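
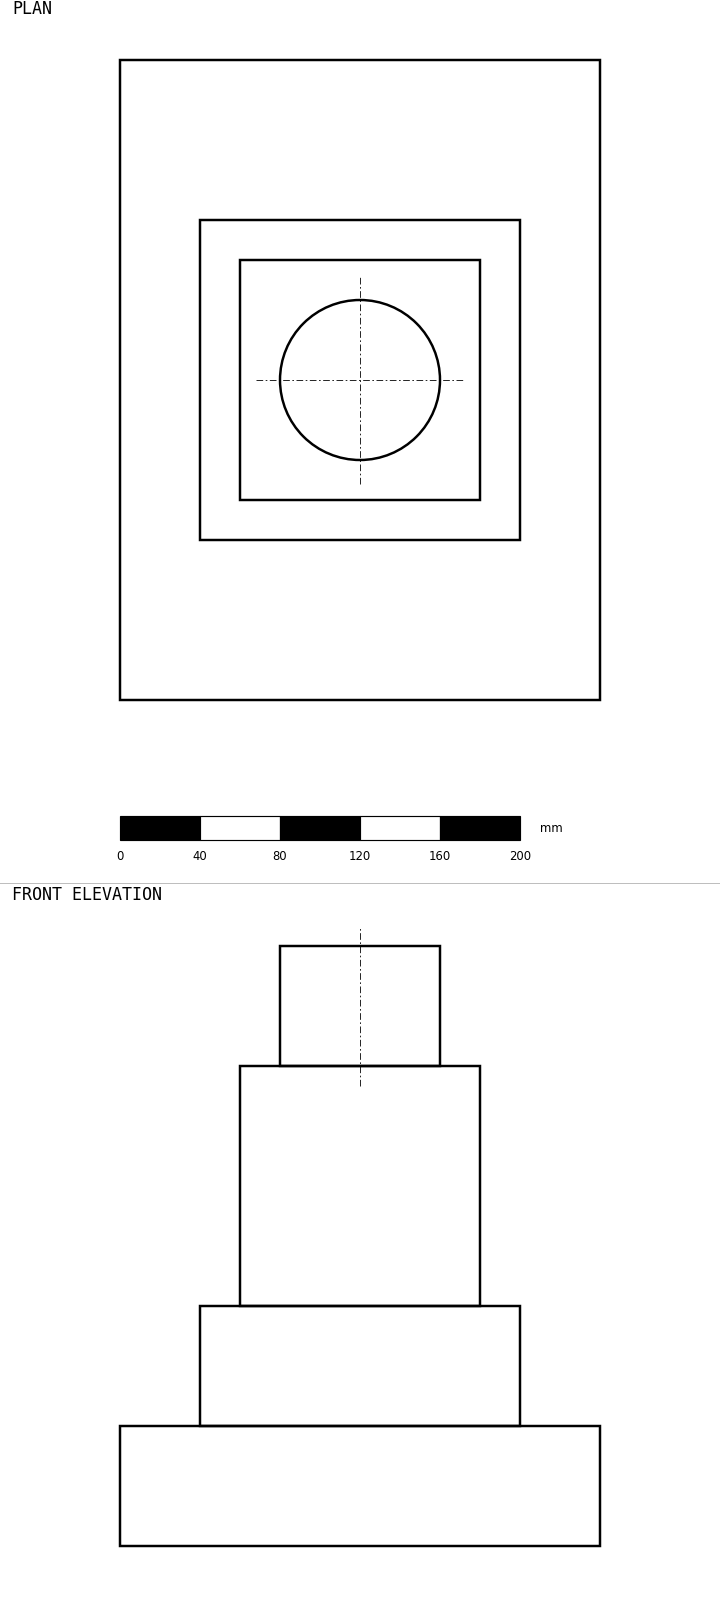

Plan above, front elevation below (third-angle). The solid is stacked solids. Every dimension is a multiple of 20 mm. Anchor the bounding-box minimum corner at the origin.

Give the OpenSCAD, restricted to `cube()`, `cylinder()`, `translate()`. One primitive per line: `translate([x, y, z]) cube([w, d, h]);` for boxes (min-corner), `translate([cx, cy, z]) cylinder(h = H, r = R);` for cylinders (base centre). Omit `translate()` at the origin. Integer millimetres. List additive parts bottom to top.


cube([240, 320, 60]);
translate([40, 80, 60]) cube([160, 160, 60]);
translate([60, 100, 120]) cube([120, 120, 120]);
translate([120, 160, 240]) cylinder(h = 60, r = 40);


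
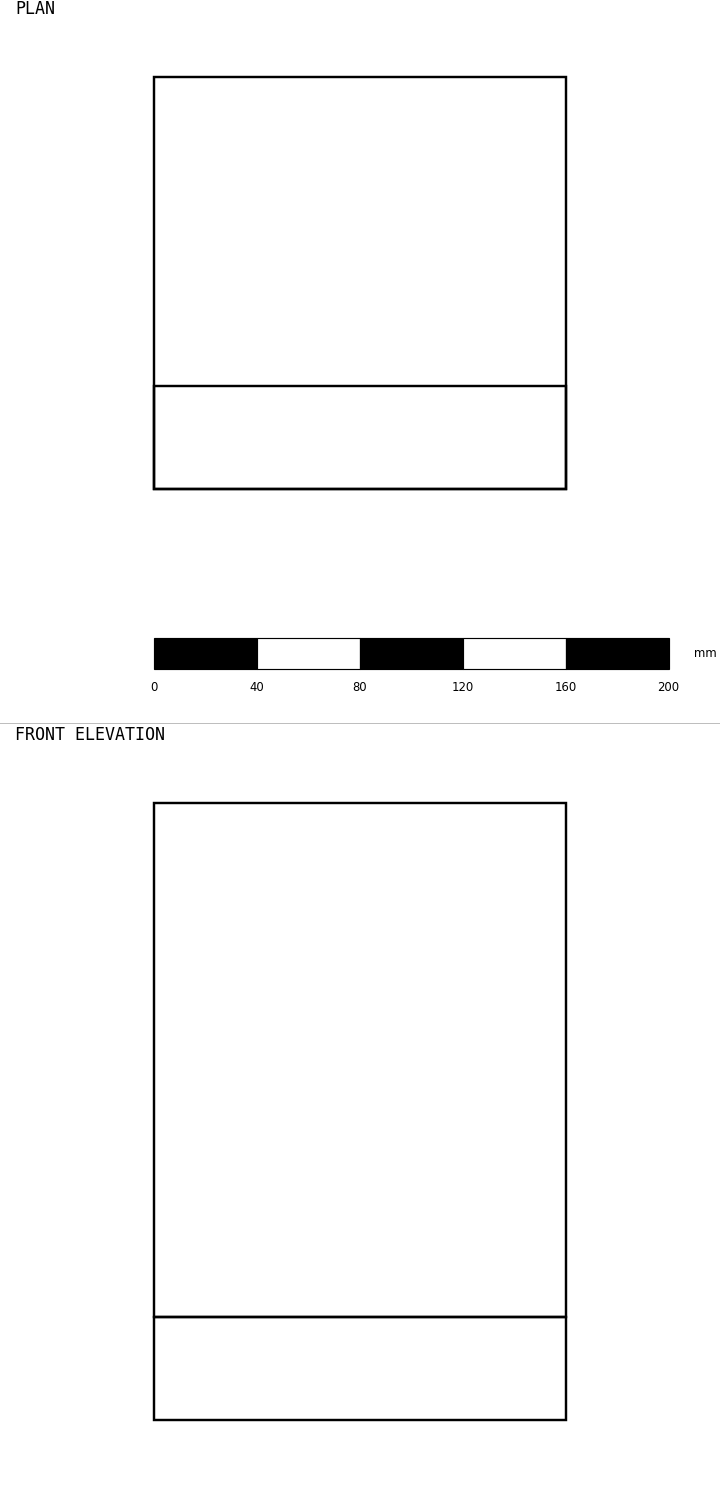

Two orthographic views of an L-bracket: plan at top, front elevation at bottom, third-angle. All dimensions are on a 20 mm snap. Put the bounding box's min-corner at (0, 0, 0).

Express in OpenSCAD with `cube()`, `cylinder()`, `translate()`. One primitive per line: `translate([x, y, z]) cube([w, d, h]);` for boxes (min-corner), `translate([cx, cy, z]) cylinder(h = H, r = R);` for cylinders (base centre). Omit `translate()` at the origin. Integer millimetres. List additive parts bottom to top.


cube([160, 160, 40]);
translate([0, 0, 40]) cube([160, 40, 200]);


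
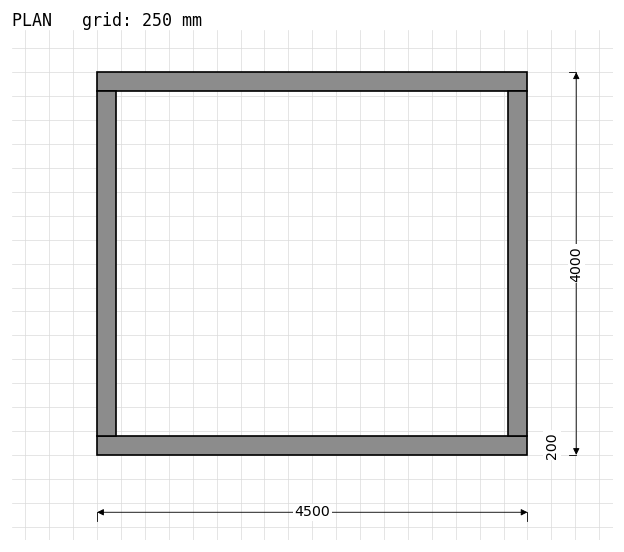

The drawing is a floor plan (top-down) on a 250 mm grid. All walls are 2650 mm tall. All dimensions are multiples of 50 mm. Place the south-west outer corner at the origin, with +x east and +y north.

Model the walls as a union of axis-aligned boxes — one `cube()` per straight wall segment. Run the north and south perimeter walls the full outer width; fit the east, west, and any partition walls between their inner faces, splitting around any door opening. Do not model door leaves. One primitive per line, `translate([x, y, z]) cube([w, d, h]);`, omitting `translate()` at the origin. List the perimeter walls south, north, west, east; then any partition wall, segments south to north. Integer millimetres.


cube([4500, 200, 2650]);
translate([0, 3800, 0]) cube([4500, 200, 2650]);
translate([0, 200, 0]) cube([200, 3600, 2650]);
translate([4300, 200, 0]) cube([200, 3600, 2650]);


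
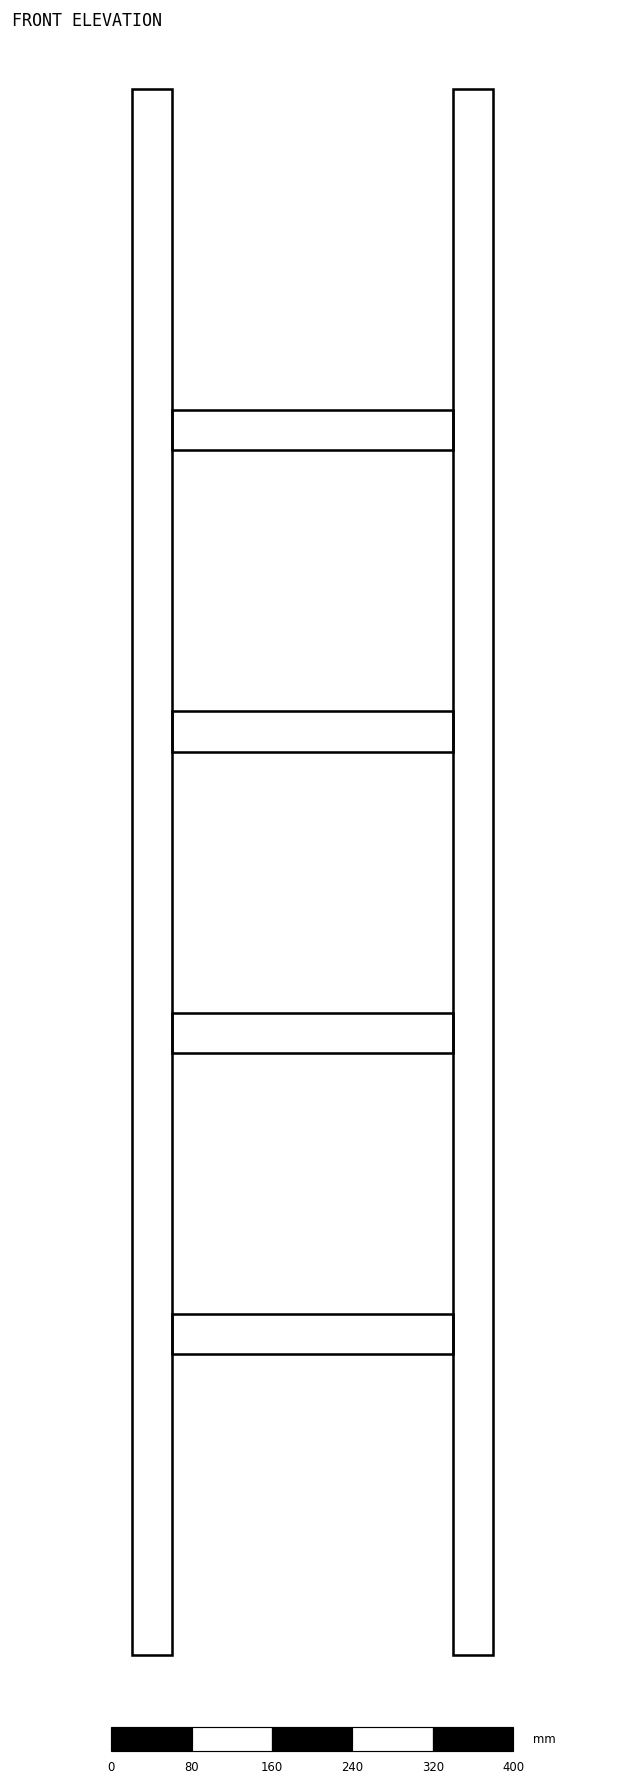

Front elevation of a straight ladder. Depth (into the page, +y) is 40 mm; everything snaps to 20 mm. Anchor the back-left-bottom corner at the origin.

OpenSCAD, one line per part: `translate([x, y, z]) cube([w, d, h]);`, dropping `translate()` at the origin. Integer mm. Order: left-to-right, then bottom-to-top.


cube([40, 40, 1560]);
translate([40, 0, 300]) cube([280, 40, 40]);
translate([40, 0, 600]) cube([280, 40, 40]);
translate([40, 0, 900]) cube([280, 40, 40]);
translate([40, 0, 1200]) cube([280, 40, 40]);
translate([320, 0, 0]) cube([40, 40, 1560]);


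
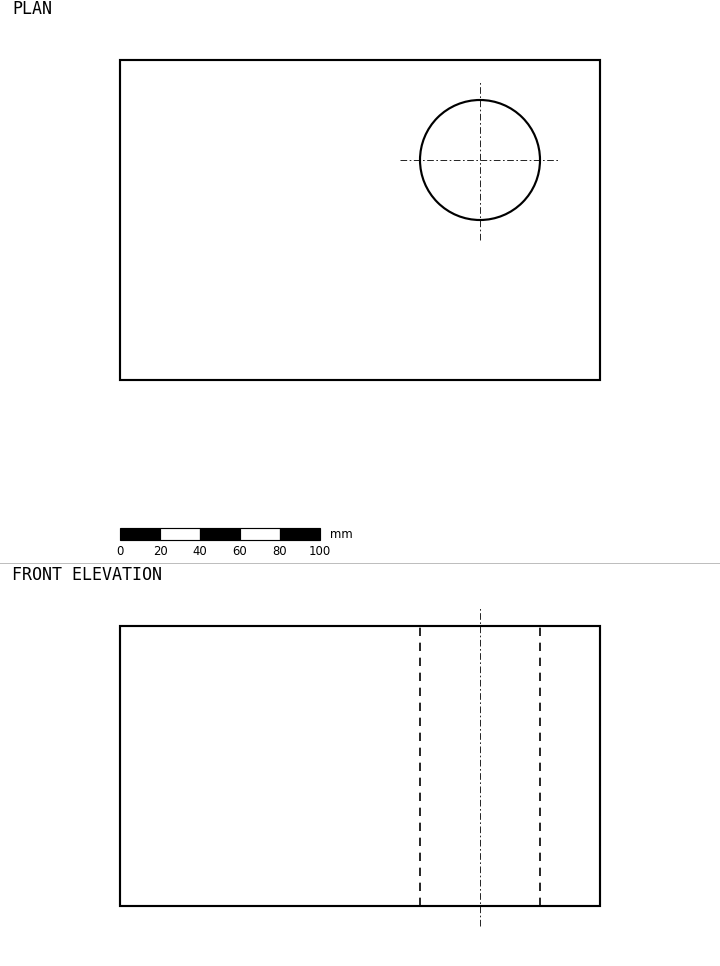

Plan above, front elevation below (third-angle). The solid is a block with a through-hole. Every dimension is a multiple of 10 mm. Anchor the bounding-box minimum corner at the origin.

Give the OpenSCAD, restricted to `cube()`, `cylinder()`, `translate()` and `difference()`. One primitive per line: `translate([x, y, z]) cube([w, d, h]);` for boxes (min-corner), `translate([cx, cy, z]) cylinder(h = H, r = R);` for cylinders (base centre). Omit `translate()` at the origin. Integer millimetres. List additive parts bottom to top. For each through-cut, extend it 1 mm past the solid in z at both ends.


difference() {
  cube([240, 160, 140]);
  translate([180, 110, -1]) cylinder(h = 142, r = 30);
}


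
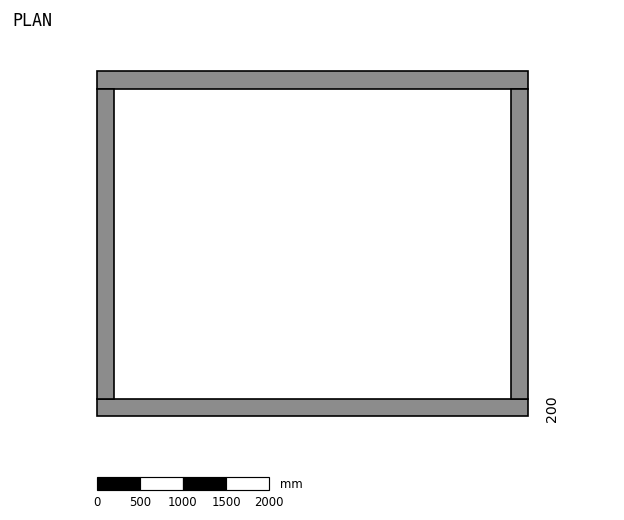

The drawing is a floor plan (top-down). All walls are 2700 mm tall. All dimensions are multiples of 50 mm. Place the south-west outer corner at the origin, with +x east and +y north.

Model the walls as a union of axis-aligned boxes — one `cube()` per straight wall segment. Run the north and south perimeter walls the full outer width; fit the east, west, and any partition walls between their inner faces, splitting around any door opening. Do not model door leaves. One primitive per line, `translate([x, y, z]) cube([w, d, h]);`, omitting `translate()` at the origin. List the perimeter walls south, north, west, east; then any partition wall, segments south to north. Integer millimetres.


cube([5000, 200, 2700]);
translate([0, 3800, 0]) cube([5000, 200, 2700]);
translate([0, 200, 0]) cube([200, 3600, 2700]);
translate([4800, 200, 0]) cube([200, 3600, 2700]);


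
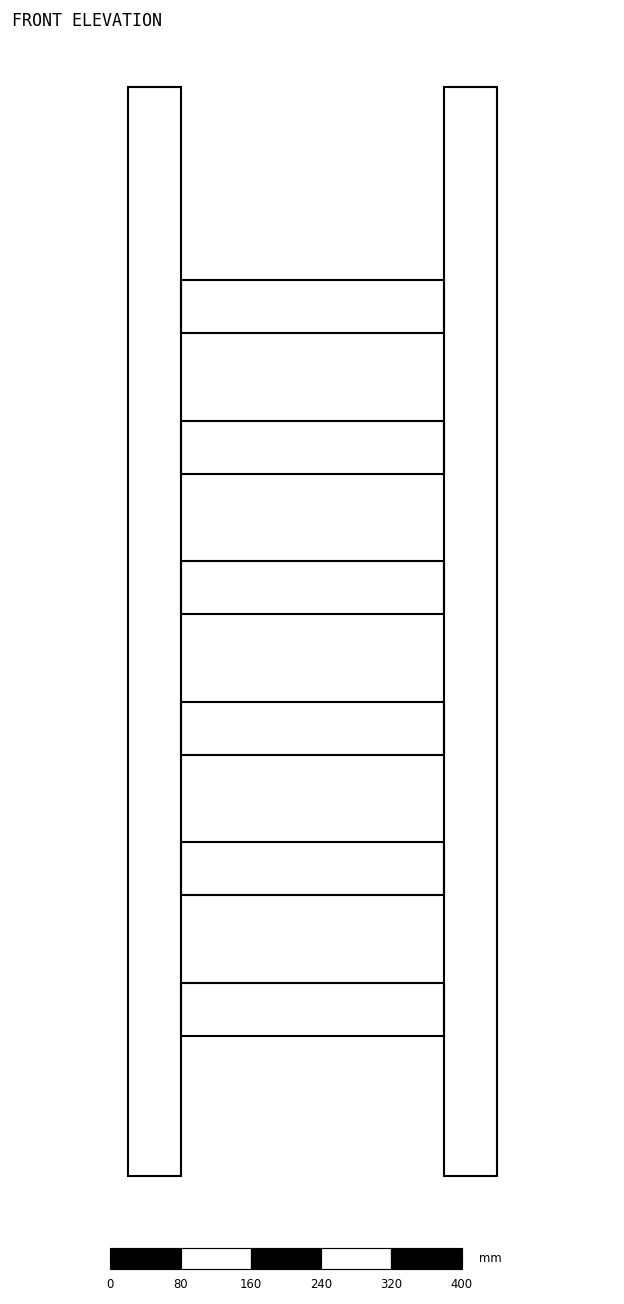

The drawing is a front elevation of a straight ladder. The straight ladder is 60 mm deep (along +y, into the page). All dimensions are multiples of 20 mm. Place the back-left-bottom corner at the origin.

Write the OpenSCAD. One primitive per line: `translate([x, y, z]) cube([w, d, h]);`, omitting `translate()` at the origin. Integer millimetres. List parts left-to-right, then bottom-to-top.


cube([60, 60, 1240]);
translate([60, 0, 160]) cube([300, 60, 60]);
translate([60, 0, 320]) cube([300, 60, 60]);
translate([60, 0, 480]) cube([300, 60, 60]);
translate([60, 0, 640]) cube([300, 60, 60]);
translate([60, 0, 800]) cube([300, 60, 60]);
translate([60, 0, 960]) cube([300, 60, 60]);
translate([360, 0, 0]) cube([60, 60, 1240]);


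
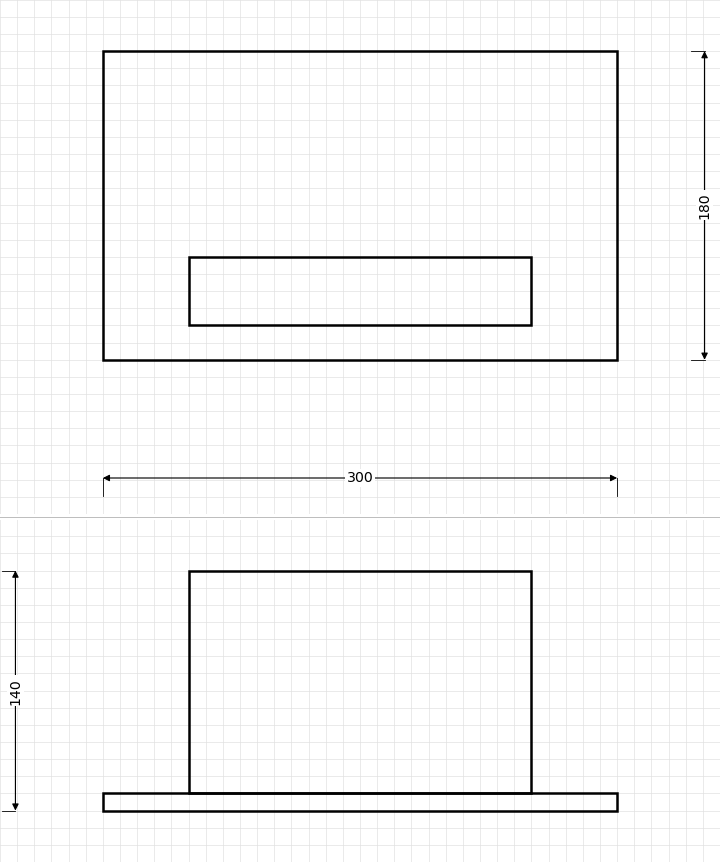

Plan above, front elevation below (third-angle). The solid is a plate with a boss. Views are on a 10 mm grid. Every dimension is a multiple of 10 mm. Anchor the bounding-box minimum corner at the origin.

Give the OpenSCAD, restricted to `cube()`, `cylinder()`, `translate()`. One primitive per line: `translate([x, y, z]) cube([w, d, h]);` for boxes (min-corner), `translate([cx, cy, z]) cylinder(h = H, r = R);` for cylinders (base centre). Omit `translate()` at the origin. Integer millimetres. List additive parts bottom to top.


cube([300, 180, 10]);
translate([50, 20, 10]) cube([200, 40, 130]);


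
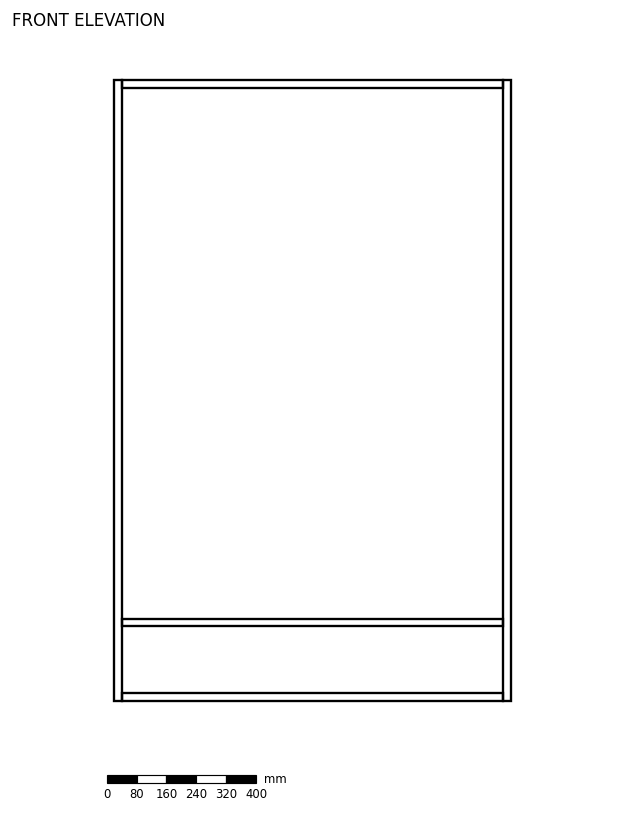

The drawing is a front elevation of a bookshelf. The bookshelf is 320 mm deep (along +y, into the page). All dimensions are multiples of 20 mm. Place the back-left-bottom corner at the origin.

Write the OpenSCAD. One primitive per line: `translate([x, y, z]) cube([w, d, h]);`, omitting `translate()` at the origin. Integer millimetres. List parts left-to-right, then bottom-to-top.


cube([20, 320, 1660]);
translate([20, 0, 0]) cube([1020, 320, 20]);
translate([20, 0, 200]) cube([1020, 320, 20]);
translate([20, 0, 1640]) cube([1020, 320, 20]);
translate([1040, 0, 0]) cube([20, 320, 1660]);


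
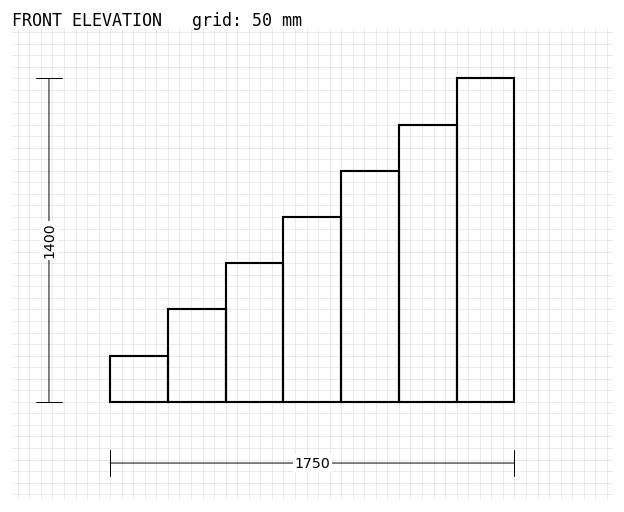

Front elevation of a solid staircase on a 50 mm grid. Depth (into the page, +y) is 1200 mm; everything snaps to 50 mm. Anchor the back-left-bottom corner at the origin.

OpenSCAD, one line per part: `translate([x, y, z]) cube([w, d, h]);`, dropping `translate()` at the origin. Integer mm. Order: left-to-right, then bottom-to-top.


cube([250, 1200, 200]);
translate([250, 0, 0]) cube([250, 1200, 400]);
translate([500, 0, 0]) cube([250, 1200, 600]);
translate([750, 0, 0]) cube([250, 1200, 800]);
translate([1000, 0, 0]) cube([250, 1200, 1000]);
translate([1250, 0, 0]) cube([250, 1200, 1200]);
translate([1500, 0, 0]) cube([250, 1200, 1400]);


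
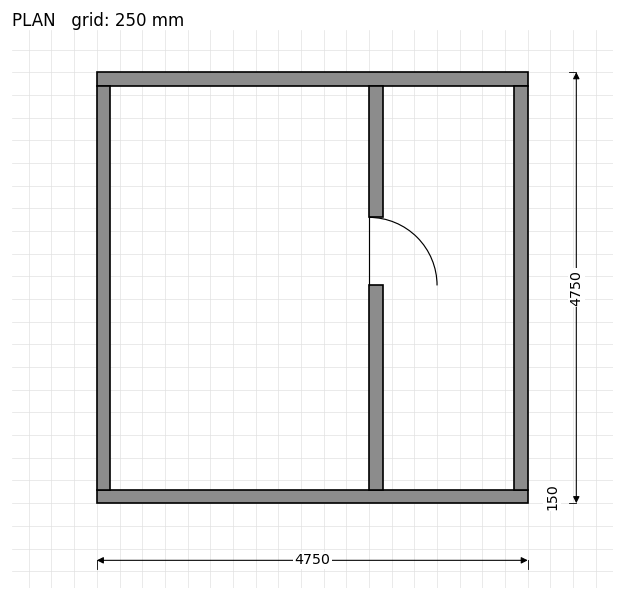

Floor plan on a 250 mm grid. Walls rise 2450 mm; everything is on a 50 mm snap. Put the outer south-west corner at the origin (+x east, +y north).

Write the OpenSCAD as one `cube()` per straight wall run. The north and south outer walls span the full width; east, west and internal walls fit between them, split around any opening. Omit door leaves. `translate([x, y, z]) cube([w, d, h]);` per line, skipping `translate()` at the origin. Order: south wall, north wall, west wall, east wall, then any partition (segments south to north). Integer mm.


cube([4750, 150, 2450]);
translate([0, 4600, 0]) cube([4750, 150, 2450]);
translate([0, 150, 0]) cube([150, 4450, 2450]);
translate([4600, 150, 0]) cube([150, 4450, 2450]);
translate([3000, 150, 0]) cube([150, 2250, 2450]);
translate([3000, 3150, 0]) cube([150, 1450, 2450]);


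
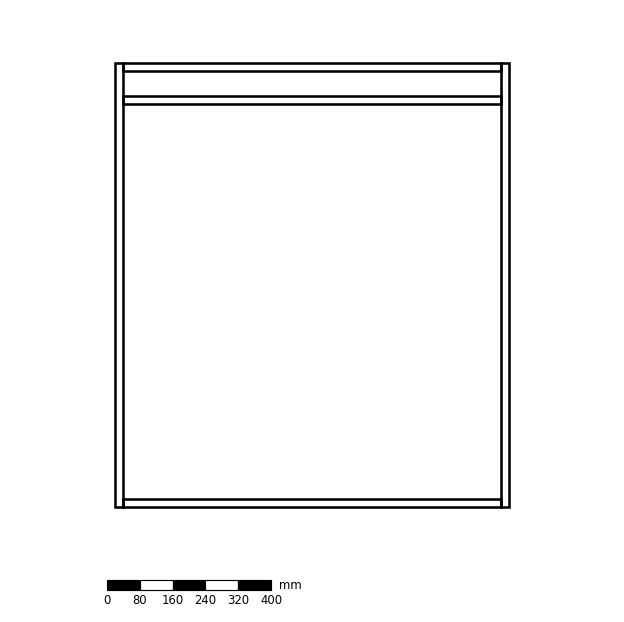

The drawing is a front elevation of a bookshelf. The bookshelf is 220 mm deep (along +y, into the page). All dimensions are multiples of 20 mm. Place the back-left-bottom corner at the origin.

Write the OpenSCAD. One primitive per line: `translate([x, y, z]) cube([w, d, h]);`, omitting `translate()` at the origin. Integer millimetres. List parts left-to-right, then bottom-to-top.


cube([20, 220, 1080]);
translate([20, 0, 0]) cube([920, 220, 20]);
translate([20, 0, 980]) cube([920, 220, 20]);
translate([20, 0, 1060]) cube([920, 220, 20]);
translate([940, 0, 0]) cube([20, 220, 1080]);


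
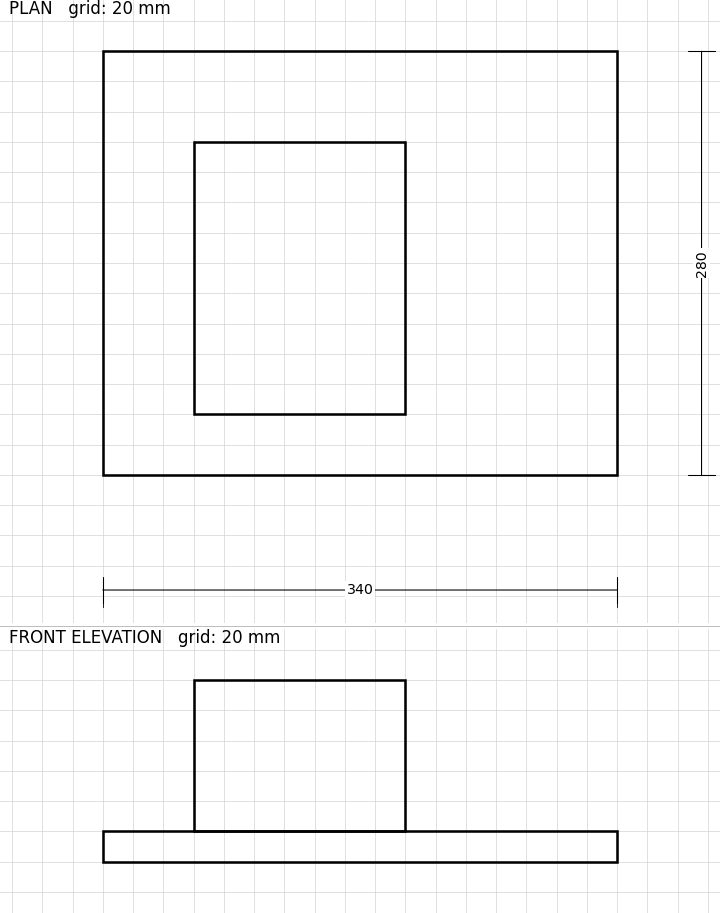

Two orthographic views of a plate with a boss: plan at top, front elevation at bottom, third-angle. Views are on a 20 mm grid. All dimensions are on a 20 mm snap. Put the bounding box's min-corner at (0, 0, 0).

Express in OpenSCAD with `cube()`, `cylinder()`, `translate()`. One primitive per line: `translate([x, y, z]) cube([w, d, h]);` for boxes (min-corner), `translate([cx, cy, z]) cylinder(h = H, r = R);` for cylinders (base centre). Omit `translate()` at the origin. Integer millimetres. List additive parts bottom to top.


cube([340, 280, 20]);
translate([60, 40, 20]) cube([140, 180, 100]);


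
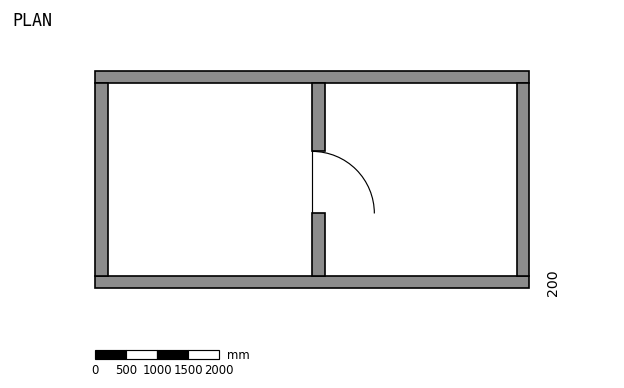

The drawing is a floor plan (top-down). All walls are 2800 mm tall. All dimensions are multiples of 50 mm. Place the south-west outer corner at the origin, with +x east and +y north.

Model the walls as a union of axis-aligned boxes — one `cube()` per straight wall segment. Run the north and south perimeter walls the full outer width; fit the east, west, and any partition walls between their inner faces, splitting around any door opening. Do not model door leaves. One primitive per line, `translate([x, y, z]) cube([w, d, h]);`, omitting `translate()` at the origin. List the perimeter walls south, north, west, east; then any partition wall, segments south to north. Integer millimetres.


cube([7000, 200, 2800]);
translate([0, 3300, 0]) cube([7000, 200, 2800]);
translate([0, 200, 0]) cube([200, 3100, 2800]);
translate([6800, 200, 0]) cube([200, 3100, 2800]);
translate([3500, 200, 0]) cube([200, 1000, 2800]);
translate([3500, 2200, 0]) cube([200, 1100, 2800]);


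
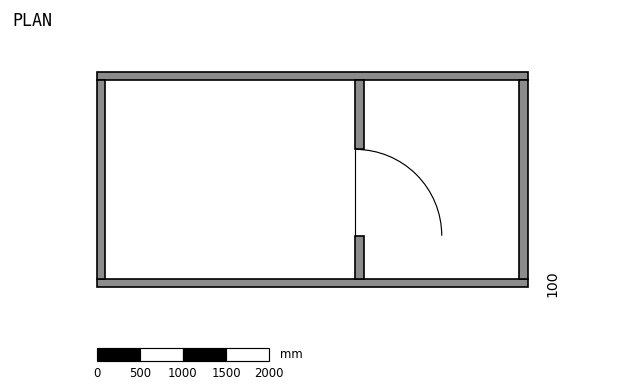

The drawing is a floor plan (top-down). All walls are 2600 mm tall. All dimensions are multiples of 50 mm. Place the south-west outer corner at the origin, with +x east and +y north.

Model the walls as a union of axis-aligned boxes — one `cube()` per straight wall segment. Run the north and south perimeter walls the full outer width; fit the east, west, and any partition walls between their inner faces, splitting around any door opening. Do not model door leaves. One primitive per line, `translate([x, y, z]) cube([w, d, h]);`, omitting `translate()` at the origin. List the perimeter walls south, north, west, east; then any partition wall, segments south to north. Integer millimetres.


cube([5000, 100, 2600]);
translate([0, 2400, 0]) cube([5000, 100, 2600]);
translate([0, 100, 0]) cube([100, 2300, 2600]);
translate([4900, 100, 0]) cube([100, 2300, 2600]);
translate([3000, 100, 0]) cube([100, 500, 2600]);
translate([3000, 1600, 0]) cube([100, 800, 2600]);


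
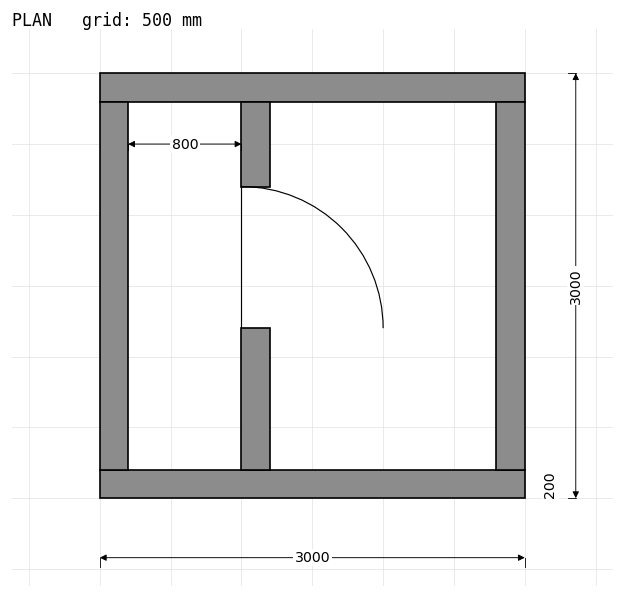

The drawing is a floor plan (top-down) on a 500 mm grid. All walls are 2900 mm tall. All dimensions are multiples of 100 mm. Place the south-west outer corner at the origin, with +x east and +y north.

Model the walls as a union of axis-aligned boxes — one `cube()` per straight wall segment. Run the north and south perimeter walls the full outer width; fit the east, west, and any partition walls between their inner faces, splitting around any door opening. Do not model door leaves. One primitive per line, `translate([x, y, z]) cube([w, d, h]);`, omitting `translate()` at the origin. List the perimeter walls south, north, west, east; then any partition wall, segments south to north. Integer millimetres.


cube([3000, 200, 2900]);
translate([0, 2800, 0]) cube([3000, 200, 2900]);
translate([0, 200, 0]) cube([200, 2600, 2900]);
translate([2800, 200, 0]) cube([200, 2600, 2900]);
translate([1000, 200, 0]) cube([200, 1000, 2900]);
translate([1000, 2200, 0]) cube([200, 600, 2900]);


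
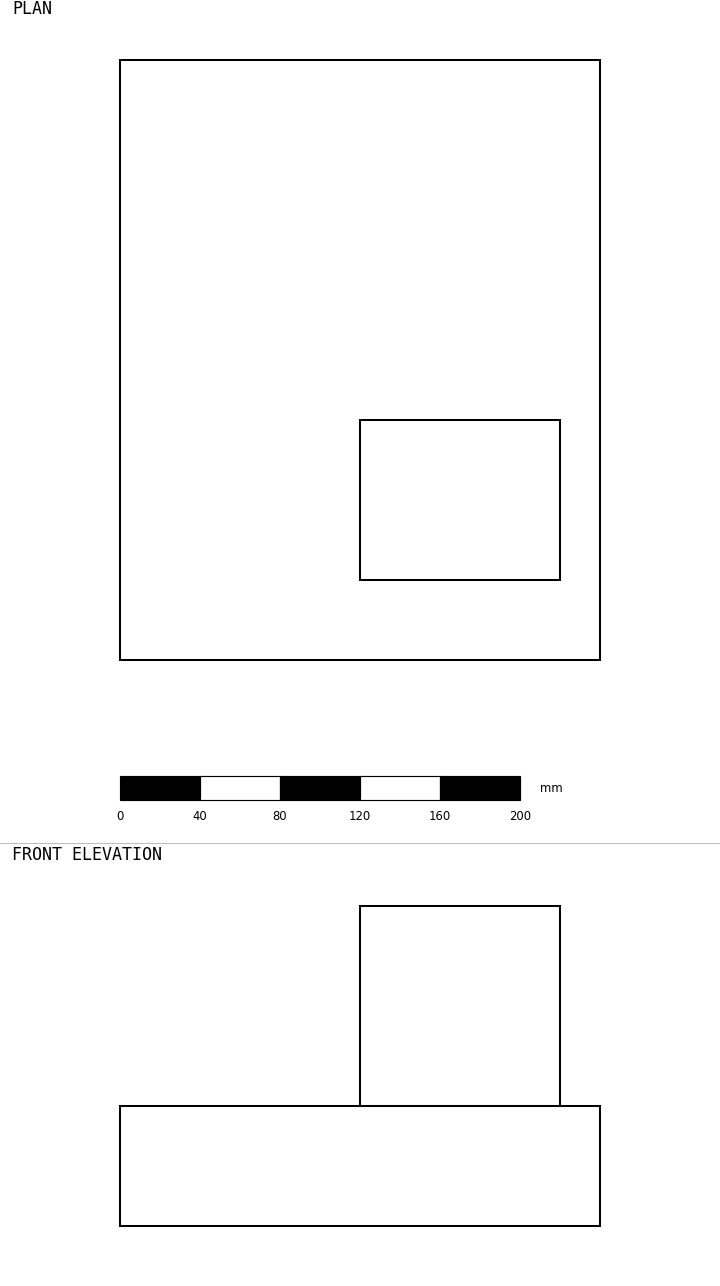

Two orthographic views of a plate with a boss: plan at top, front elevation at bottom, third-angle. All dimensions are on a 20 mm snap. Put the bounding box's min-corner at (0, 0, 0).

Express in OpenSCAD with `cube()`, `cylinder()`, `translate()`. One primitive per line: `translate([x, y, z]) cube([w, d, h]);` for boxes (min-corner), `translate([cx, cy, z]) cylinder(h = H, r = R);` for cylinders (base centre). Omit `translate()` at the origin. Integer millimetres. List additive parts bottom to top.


cube([240, 300, 60]);
translate([120, 40, 60]) cube([100, 80, 100]);


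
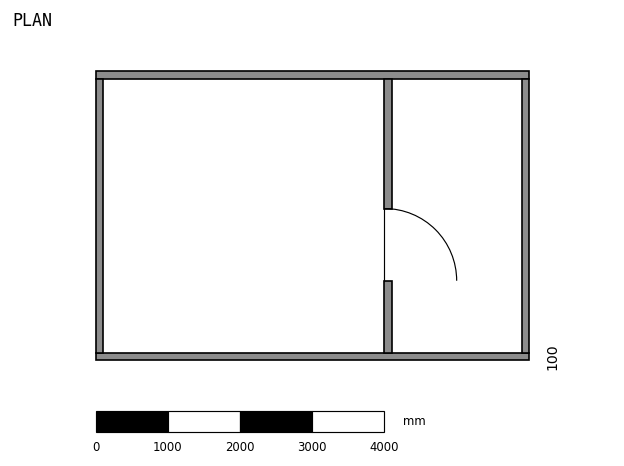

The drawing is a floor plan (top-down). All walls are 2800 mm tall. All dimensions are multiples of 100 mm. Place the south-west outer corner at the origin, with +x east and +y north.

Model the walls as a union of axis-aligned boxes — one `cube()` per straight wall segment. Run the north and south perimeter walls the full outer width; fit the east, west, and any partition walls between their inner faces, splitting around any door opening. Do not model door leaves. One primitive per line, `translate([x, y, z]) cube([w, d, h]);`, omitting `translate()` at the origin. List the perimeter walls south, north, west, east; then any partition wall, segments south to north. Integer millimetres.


cube([6000, 100, 2800]);
translate([0, 3900, 0]) cube([6000, 100, 2800]);
translate([0, 100, 0]) cube([100, 3800, 2800]);
translate([5900, 100, 0]) cube([100, 3800, 2800]);
translate([4000, 100, 0]) cube([100, 1000, 2800]);
translate([4000, 2100, 0]) cube([100, 1800, 2800]);


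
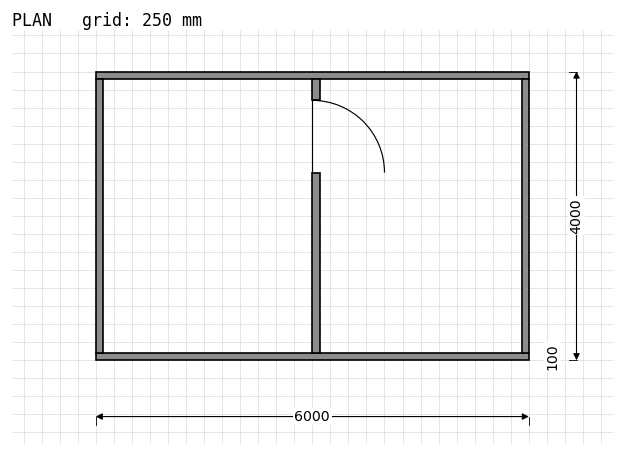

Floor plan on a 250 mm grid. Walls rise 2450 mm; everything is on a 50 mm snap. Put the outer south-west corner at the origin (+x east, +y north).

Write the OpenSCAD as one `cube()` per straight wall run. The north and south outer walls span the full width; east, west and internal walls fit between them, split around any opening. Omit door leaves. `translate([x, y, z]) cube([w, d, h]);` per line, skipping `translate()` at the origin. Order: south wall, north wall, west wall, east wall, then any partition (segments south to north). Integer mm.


cube([6000, 100, 2450]);
translate([0, 3900, 0]) cube([6000, 100, 2450]);
translate([0, 100, 0]) cube([100, 3800, 2450]);
translate([5900, 100, 0]) cube([100, 3800, 2450]);
translate([3000, 100, 0]) cube([100, 2500, 2450]);
translate([3000, 3600, 0]) cube([100, 300, 2450]);


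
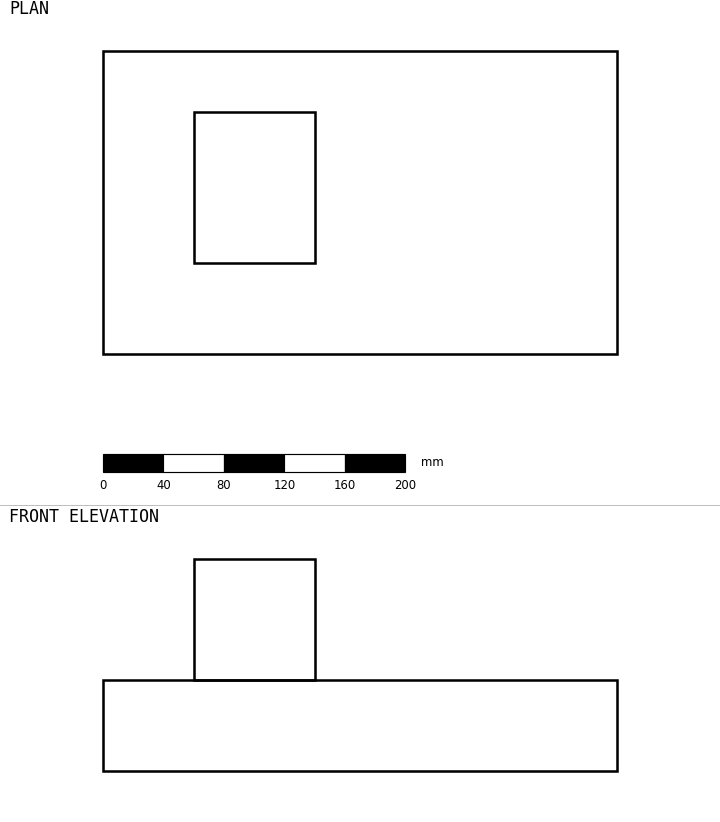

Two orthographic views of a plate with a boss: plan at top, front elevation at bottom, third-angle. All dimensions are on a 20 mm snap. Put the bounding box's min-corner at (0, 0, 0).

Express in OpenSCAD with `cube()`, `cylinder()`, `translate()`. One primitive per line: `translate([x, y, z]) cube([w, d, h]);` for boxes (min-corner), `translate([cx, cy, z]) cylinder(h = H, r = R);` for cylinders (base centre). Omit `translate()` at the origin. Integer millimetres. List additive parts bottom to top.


cube([340, 200, 60]);
translate([60, 60, 60]) cube([80, 100, 80]);


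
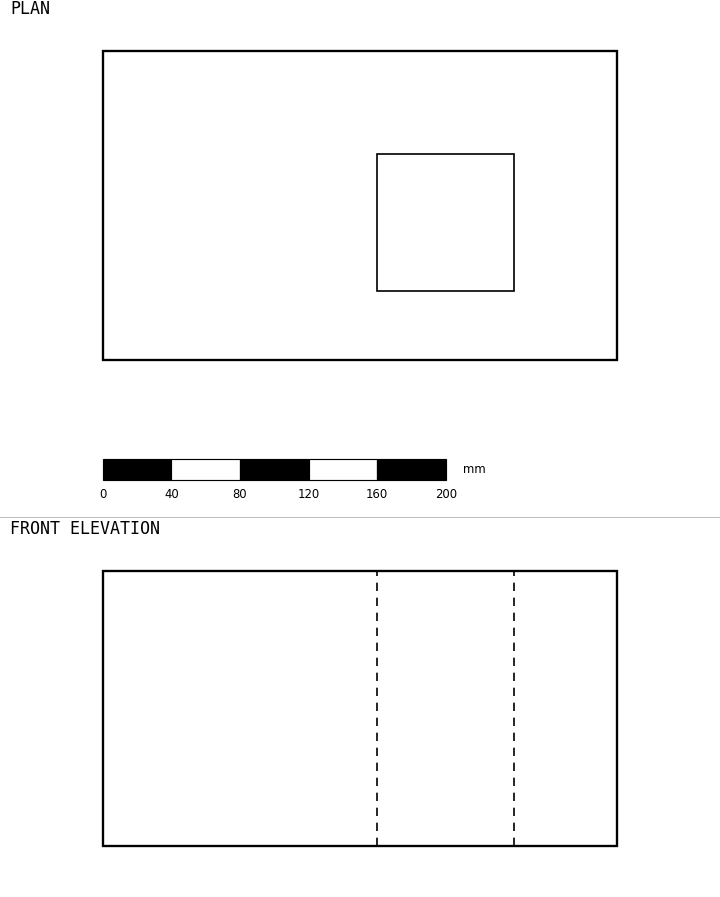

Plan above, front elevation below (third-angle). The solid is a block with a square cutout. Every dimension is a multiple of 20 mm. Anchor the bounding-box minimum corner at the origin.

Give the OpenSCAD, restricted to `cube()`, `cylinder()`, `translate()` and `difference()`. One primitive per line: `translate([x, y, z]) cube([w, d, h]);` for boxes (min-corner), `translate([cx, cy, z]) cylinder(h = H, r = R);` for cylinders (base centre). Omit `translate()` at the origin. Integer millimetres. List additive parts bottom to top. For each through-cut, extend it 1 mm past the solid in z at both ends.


difference() {
  cube([300, 180, 160]);
  translate([160, 40, -1]) cube([80, 80, 162]);
}


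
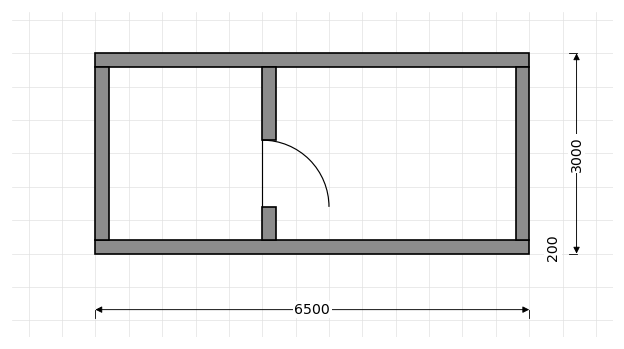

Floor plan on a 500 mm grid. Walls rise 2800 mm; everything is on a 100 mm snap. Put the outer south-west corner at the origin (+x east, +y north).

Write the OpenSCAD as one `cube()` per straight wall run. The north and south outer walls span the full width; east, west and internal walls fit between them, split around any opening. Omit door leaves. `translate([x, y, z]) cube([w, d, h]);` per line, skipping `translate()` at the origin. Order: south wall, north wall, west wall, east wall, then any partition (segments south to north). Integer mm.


cube([6500, 200, 2800]);
translate([0, 2800, 0]) cube([6500, 200, 2800]);
translate([0, 200, 0]) cube([200, 2600, 2800]);
translate([6300, 200, 0]) cube([200, 2600, 2800]);
translate([2500, 200, 0]) cube([200, 500, 2800]);
translate([2500, 1700, 0]) cube([200, 1100, 2800]);


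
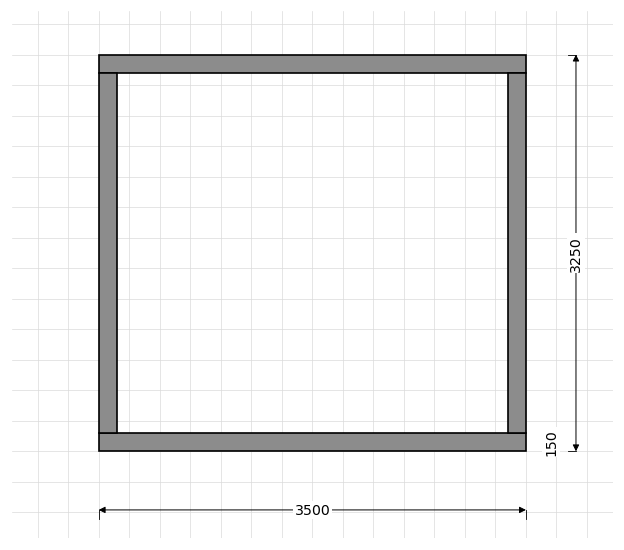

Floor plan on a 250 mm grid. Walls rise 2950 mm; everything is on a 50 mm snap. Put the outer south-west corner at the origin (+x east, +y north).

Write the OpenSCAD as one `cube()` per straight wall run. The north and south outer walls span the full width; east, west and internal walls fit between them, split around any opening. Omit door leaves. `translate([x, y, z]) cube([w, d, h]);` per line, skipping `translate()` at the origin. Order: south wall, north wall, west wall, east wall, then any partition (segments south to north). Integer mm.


cube([3500, 150, 2950]);
translate([0, 3100, 0]) cube([3500, 150, 2950]);
translate([0, 150, 0]) cube([150, 2950, 2950]);
translate([3350, 150, 0]) cube([150, 2950, 2950]);


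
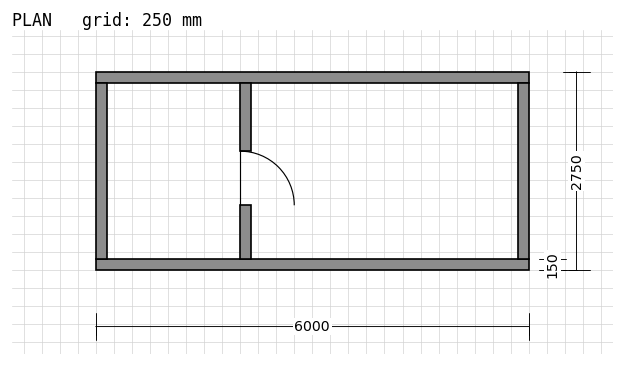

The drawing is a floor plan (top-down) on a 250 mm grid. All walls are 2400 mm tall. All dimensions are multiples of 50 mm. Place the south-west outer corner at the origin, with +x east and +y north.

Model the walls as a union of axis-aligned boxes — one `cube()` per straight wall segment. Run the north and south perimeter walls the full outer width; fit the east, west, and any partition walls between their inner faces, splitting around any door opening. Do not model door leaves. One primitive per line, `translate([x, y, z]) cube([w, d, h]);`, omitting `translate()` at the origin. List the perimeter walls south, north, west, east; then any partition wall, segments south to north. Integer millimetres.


cube([6000, 150, 2400]);
translate([0, 2600, 0]) cube([6000, 150, 2400]);
translate([0, 150, 0]) cube([150, 2450, 2400]);
translate([5850, 150, 0]) cube([150, 2450, 2400]);
translate([2000, 150, 0]) cube([150, 750, 2400]);
translate([2000, 1650, 0]) cube([150, 950, 2400]);


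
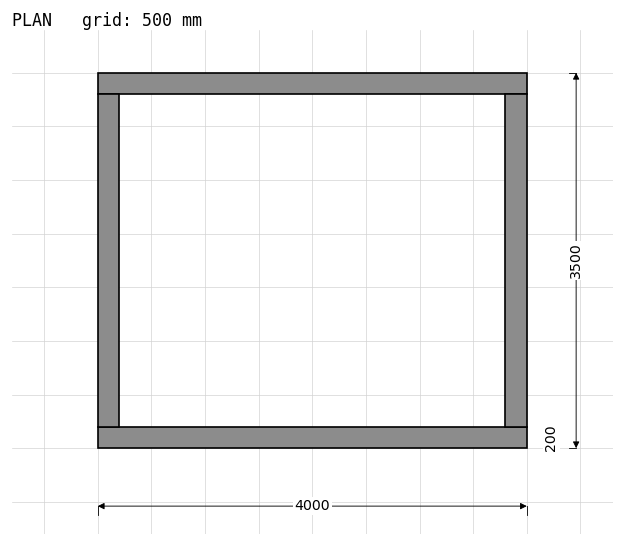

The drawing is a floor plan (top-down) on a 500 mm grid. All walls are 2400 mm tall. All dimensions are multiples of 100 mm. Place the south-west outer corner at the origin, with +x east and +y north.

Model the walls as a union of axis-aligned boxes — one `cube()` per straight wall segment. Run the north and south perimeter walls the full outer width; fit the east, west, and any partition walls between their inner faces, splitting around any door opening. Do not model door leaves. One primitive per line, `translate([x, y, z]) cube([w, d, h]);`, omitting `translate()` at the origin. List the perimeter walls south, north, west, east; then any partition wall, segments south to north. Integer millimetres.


cube([4000, 200, 2400]);
translate([0, 3300, 0]) cube([4000, 200, 2400]);
translate([0, 200, 0]) cube([200, 3100, 2400]);
translate([3800, 200, 0]) cube([200, 3100, 2400]);


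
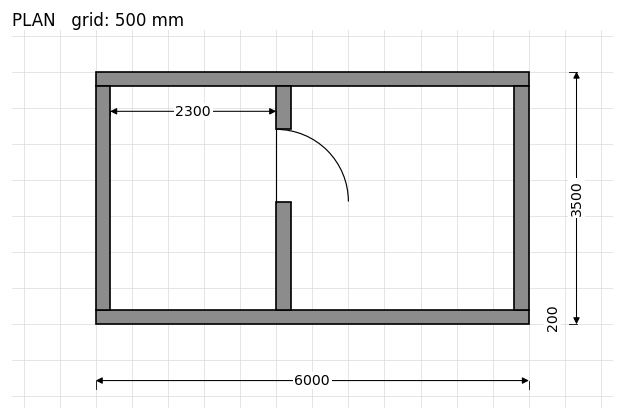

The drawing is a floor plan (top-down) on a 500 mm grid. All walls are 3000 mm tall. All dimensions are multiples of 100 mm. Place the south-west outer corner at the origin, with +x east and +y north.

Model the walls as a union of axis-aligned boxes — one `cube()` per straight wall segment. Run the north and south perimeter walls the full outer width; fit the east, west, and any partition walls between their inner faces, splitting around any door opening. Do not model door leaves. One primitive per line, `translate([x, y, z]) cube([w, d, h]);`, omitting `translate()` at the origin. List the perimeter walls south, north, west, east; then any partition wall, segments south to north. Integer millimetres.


cube([6000, 200, 3000]);
translate([0, 3300, 0]) cube([6000, 200, 3000]);
translate([0, 200, 0]) cube([200, 3100, 3000]);
translate([5800, 200, 0]) cube([200, 3100, 3000]);
translate([2500, 200, 0]) cube([200, 1500, 3000]);
translate([2500, 2700, 0]) cube([200, 600, 3000]);


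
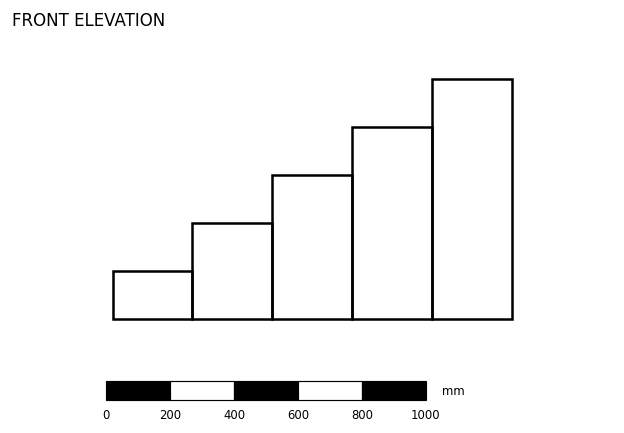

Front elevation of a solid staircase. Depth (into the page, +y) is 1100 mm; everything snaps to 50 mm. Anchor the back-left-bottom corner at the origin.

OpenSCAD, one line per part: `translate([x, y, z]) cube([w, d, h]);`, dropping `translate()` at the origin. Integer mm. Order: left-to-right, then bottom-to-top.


cube([250, 1100, 150]);
translate([250, 0, 0]) cube([250, 1100, 300]);
translate([500, 0, 0]) cube([250, 1100, 450]);
translate([750, 0, 0]) cube([250, 1100, 600]);
translate([1000, 0, 0]) cube([250, 1100, 750]);


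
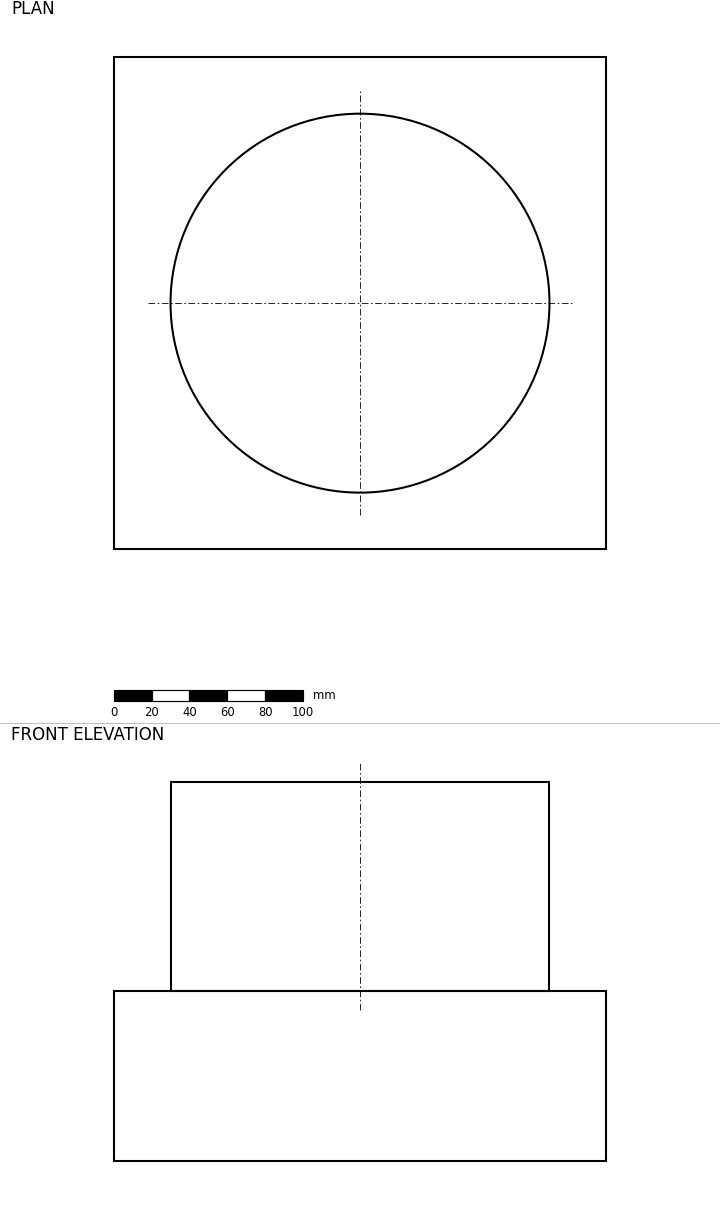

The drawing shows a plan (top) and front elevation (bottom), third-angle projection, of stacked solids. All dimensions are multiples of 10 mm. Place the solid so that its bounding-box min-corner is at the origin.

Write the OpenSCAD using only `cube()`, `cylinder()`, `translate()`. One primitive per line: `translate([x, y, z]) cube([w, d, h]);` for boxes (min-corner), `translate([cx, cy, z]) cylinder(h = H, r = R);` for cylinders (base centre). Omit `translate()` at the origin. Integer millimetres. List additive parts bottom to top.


cube([260, 260, 90]);
translate([130, 130, 90]) cylinder(h = 110, r = 100);


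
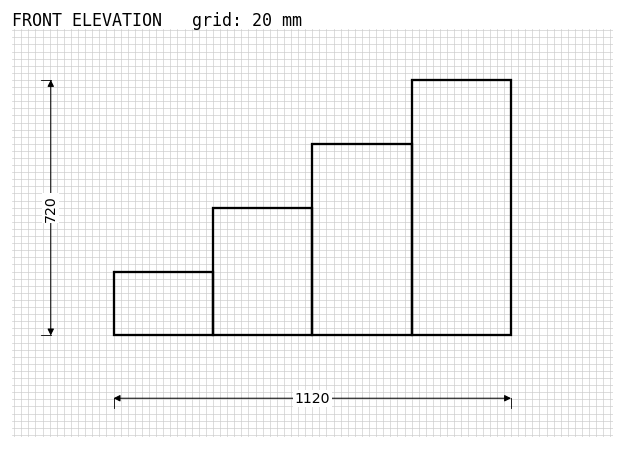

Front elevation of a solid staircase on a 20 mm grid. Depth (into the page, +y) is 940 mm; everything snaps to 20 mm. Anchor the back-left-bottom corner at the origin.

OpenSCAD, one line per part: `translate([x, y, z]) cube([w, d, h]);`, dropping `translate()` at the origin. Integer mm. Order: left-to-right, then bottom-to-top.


cube([280, 940, 180]);
translate([280, 0, 0]) cube([280, 940, 360]);
translate([560, 0, 0]) cube([280, 940, 540]);
translate([840, 0, 0]) cube([280, 940, 720]);


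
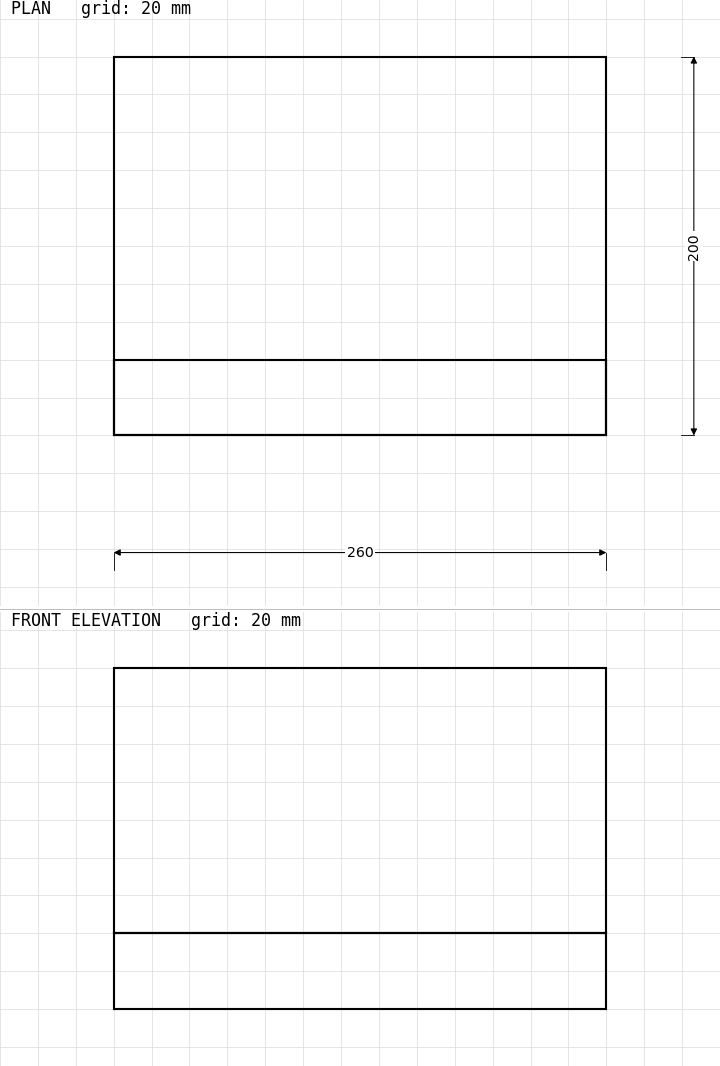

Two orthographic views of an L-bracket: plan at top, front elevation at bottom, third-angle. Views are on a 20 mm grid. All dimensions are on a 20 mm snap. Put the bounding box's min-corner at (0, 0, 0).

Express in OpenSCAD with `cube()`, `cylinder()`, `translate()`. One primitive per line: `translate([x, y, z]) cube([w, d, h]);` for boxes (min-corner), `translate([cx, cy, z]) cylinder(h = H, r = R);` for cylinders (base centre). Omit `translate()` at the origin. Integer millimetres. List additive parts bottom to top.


cube([260, 200, 40]);
translate([0, 0, 40]) cube([260, 40, 140]);


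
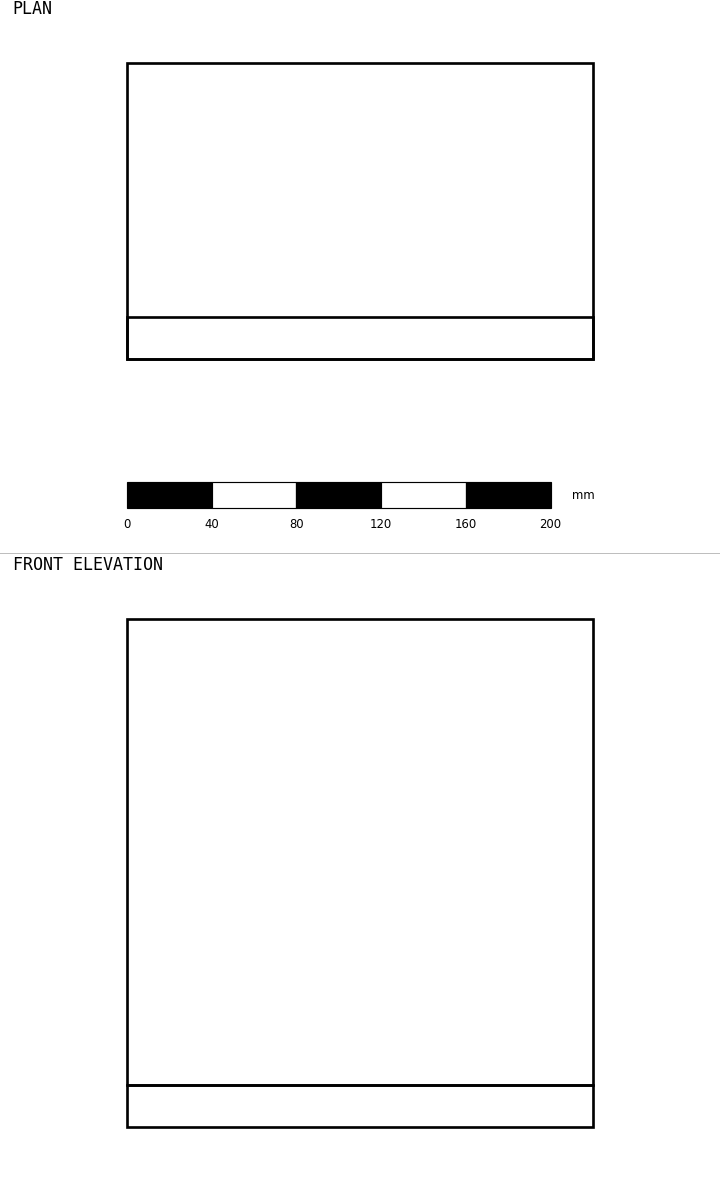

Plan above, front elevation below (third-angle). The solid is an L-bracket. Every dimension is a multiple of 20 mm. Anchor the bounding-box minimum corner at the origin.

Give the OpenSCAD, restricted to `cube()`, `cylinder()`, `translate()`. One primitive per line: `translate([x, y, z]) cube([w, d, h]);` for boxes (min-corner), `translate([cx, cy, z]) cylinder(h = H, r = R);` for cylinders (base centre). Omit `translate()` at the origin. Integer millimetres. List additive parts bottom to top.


cube([220, 140, 20]);
translate([0, 0, 20]) cube([220, 20, 220]);


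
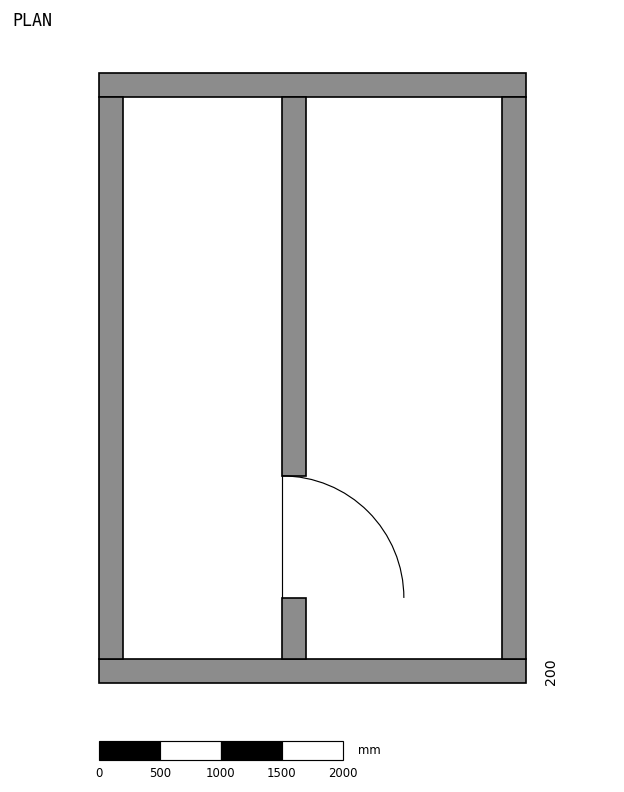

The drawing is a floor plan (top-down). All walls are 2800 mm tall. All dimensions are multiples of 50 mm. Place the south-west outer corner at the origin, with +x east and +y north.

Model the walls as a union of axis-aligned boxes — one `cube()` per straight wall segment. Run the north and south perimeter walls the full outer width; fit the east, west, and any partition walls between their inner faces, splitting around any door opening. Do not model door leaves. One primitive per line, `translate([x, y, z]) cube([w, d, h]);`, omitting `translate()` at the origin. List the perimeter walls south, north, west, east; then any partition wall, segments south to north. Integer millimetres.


cube([3500, 200, 2800]);
translate([0, 4800, 0]) cube([3500, 200, 2800]);
translate([0, 200, 0]) cube([200, 4600, 2800]);
translate([3300, 200, 0]) cube([200, 4600, 2800]);
translate([1500, 200, 0]) cube([200, 500, 2800]);
translate([1500, 1700, 0]) cube([200, 3100, 2800]);


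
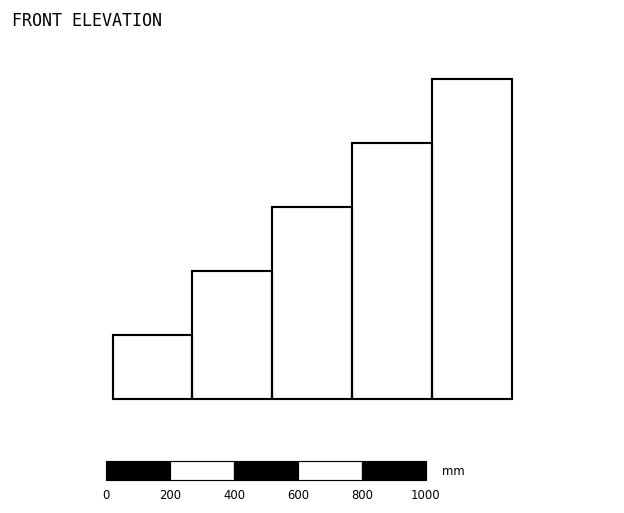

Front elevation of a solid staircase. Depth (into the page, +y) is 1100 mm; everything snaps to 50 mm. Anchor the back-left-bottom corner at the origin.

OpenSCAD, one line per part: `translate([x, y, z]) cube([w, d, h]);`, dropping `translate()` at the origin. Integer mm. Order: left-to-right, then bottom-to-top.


cube([250, 1100, 200]);
translate([250, 0, 0]) cube([250, 1100, 400]);
translate([500, 0, 0]) cube([250, 1100, 600]);
translate([750, 0, 0]) cube([250, 1100, 800]);
translate([1000, 0, 0]) cube([250, 1100, 1000]);


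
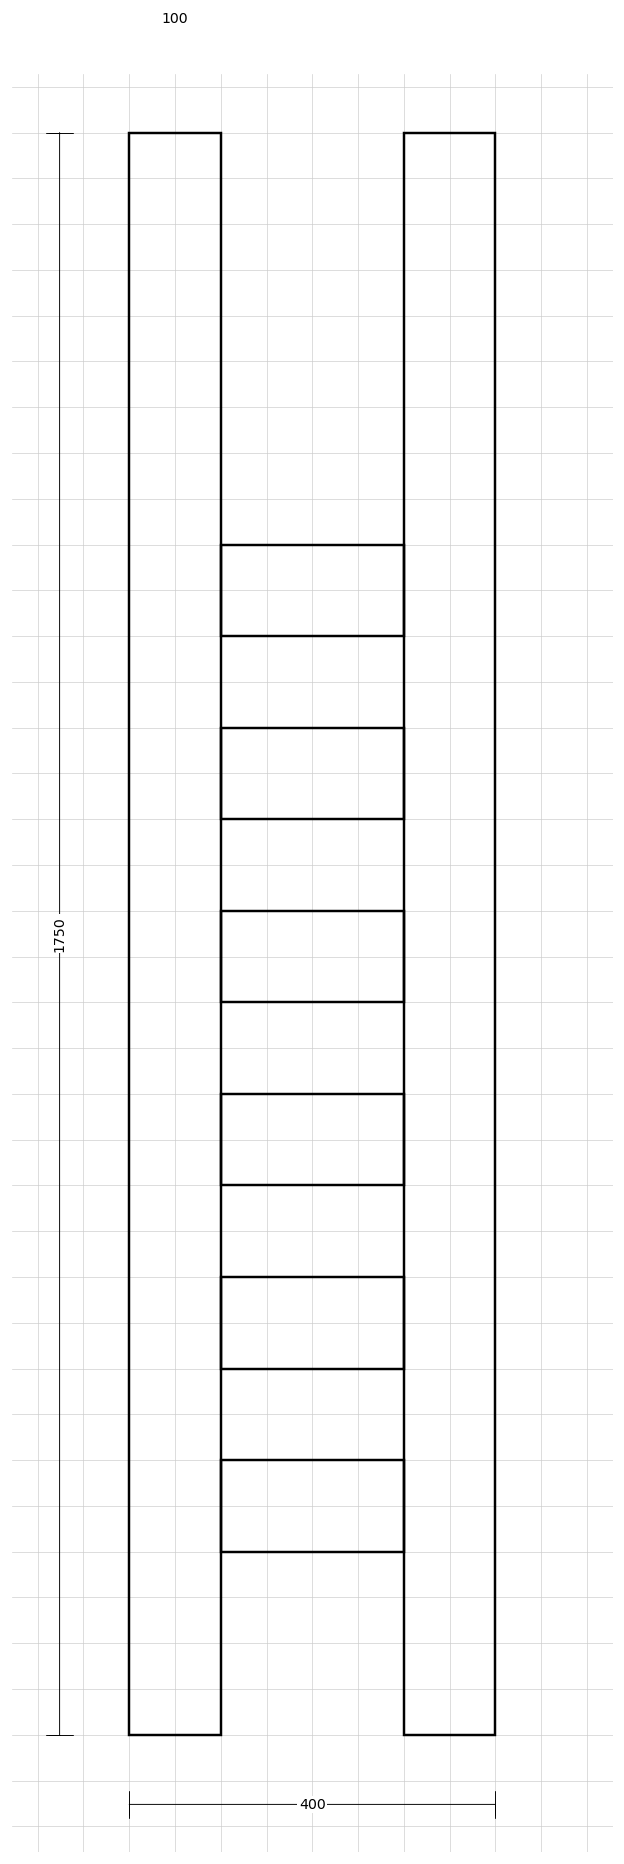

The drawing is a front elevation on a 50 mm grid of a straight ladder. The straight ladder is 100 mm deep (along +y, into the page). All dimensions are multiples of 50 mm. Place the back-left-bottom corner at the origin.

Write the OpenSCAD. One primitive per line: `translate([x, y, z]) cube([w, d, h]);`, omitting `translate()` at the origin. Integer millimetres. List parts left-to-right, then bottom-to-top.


cube([100, 100, 1750]);
translate([100, 0, 200]) cube([200, 100, 100]);
translate([100, 0, 400]) cube([200, 100, 100]);
translate([100, 0, 600]) cube([200, 100, 100]);
translate([100, 0, 800]) cube([200, 100, 100]);
translate([100, 0, 1000]) cube([200, 100, 100]);
translate([100, 0, 1200]) cube([200, 100, 100]);
translate([300, 0, 0]) cube([100, 100, 1750]);


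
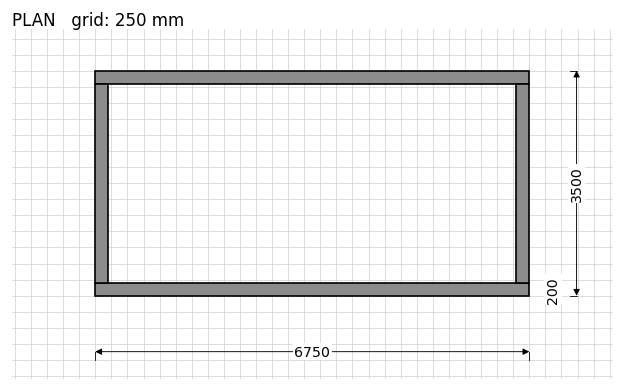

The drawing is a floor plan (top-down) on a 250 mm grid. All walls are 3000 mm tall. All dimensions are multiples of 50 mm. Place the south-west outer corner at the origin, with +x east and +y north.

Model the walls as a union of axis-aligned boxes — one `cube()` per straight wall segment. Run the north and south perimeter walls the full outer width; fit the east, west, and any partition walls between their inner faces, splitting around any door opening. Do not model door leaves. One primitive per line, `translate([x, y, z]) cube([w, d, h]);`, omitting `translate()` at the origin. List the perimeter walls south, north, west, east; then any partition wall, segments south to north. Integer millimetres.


cube([6750, 200, 3000]);
translate([0, 3300, 0]) cube([6750, 200, 3000]);
translate([0, 200, 0]) cube([200, 3100, 3000]);
translate([6550, 200, 0]) cube([200, 3100, 3000]);


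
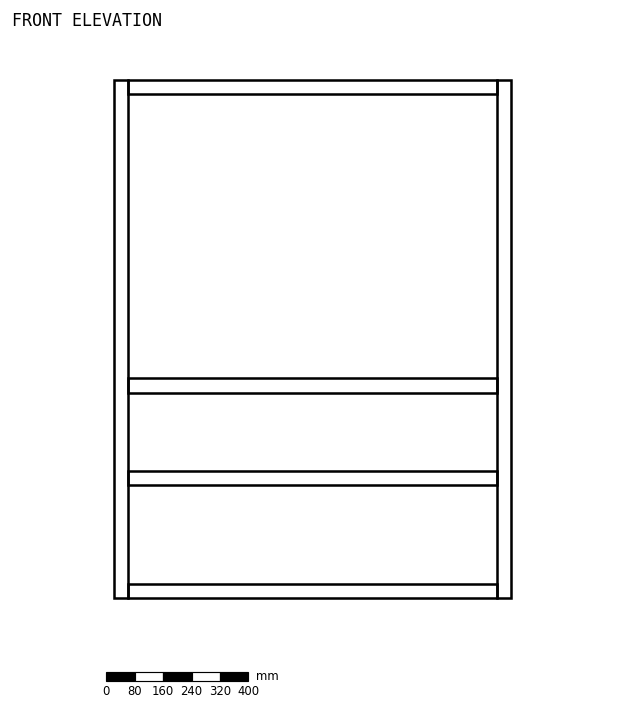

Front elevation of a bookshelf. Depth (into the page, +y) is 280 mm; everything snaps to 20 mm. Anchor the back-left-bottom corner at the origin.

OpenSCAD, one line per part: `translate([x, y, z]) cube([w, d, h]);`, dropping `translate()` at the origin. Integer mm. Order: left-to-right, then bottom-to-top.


cube([40, 280, 1460]);
translate([40, 0, 0]) cube([1040, 280, 40]);
translate([40, 0, 320]) cube([1040, 280, 40]);
translate([40, 0, 580]) cube([1040, 280, 40]);
translate([40, 0, 1420]) cube([1040, 280, 40]);
translate([1080, 0, 0]) cube([40, 280, 1460]);


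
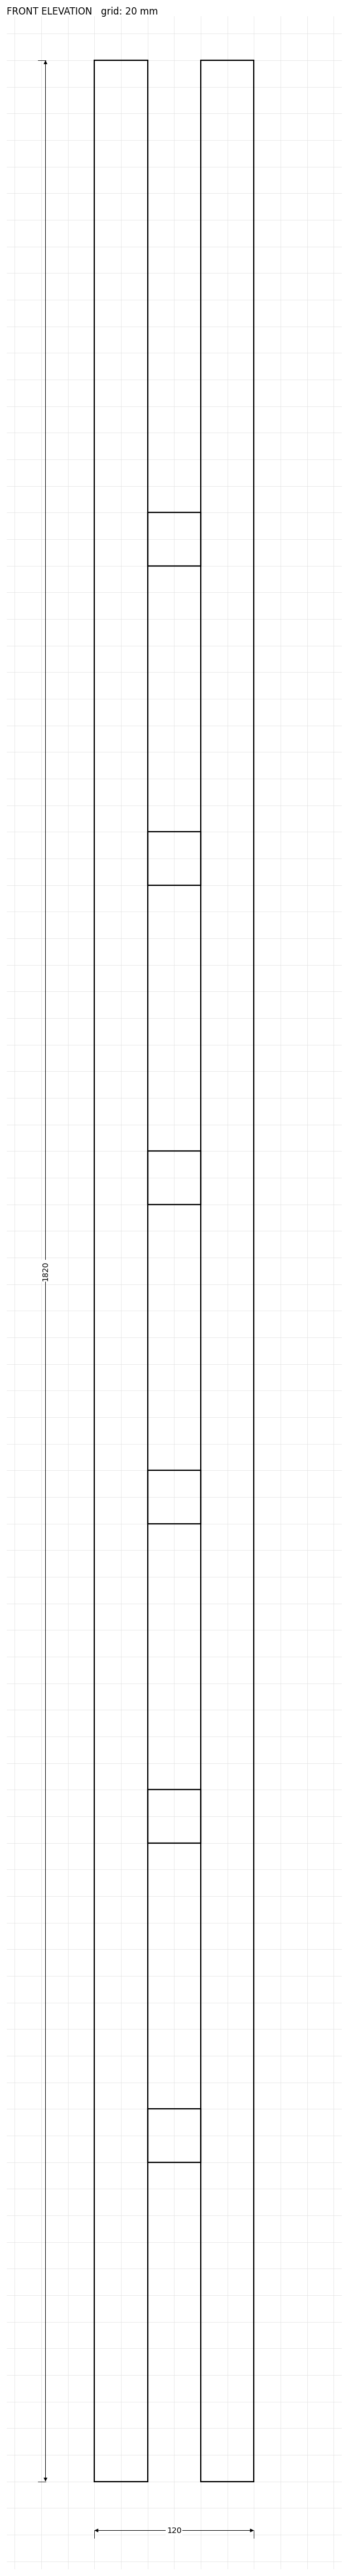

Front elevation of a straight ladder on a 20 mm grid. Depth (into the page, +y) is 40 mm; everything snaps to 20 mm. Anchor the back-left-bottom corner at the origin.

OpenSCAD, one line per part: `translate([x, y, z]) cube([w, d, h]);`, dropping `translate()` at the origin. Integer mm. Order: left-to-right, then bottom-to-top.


cube([40, 40, 1820]);
translate([40, 0, 240]) cube([40, 40, 40]);
translate([40, 0, 480]) cube([40, 40, 40]);
translate([40, 0, 720]) cube([40, 40, 40]);
translate([40, 0, 960]) cube([40, 40, 40]);
translate([40, 0, 1200]) cube([40, 40, 40]);
translate([40, 0, 1440]) cube([40, 40, 40]);
translate([80, 0, 0]) cube([40, 40, 1820]);


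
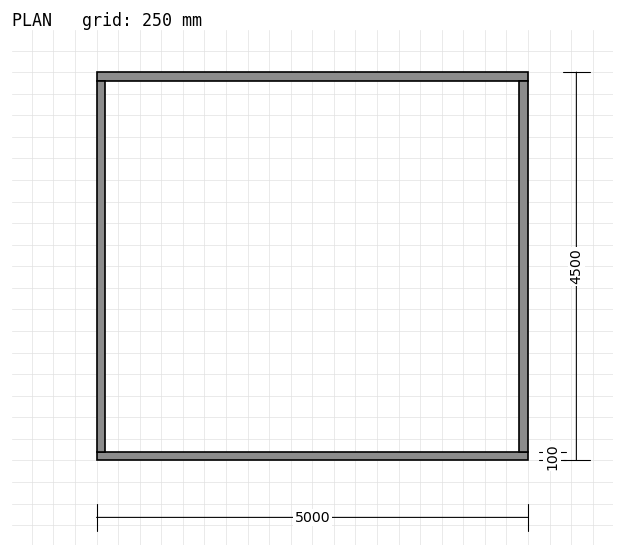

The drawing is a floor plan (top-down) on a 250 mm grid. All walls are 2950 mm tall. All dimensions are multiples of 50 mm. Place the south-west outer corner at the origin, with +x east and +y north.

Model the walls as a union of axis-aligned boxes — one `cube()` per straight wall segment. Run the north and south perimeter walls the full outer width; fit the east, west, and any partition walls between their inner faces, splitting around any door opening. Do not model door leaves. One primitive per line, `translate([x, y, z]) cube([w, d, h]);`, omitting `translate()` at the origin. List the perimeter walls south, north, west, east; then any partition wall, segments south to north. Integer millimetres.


cube([5000, 100, 2950]);
translate([0, 4400, 0]) cube([5000, 100, 2950]);
translate([0, 100, 0]) cube([100, 4300, 2950]);
translate([4900, 100, 0]) cube([100, 4300, 2950]);


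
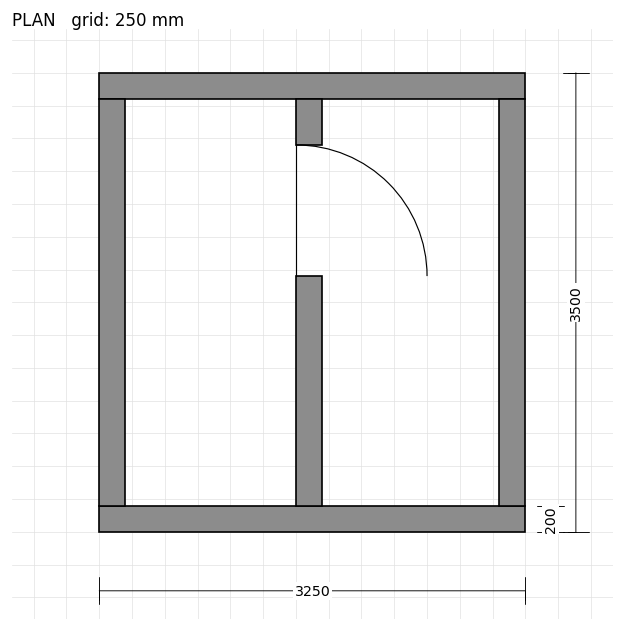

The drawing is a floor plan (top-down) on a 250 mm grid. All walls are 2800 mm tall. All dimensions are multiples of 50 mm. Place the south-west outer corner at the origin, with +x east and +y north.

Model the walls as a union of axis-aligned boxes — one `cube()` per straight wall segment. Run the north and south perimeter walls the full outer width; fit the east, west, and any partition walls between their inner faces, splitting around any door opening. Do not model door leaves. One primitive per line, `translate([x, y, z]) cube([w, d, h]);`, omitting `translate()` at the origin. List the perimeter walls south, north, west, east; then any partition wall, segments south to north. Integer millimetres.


cube([3250, 200, 2800]);
translate([0, 3300, 0]) cube([3250, 200, 2800]);
translate([0, 200, 0]) cube([200, 3100, 2800]);
translate([3050, 200, 0]) cube([200, 3100, 2800]);
translate([1500, 200, 0]) cube([200, 1750, 2800]);
translate([1500, 2950, 0]) cube([200, 350, 2800]);
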